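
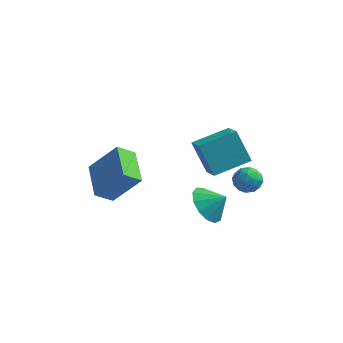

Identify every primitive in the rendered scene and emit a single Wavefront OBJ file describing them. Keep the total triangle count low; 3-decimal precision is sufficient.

v -2.773 -3.675 -0.623
v -3.403 -4.259 0.015
v -3.733 -2.09 -0.12
v -4.363 -2.674 0.517
v -1.497 -3.386 0.903
v -2.127 -3.97 1.54
v -2.457 -1.801 1.405
v -3.087 -2.385 2.043
v -3.795 -1.694 -0.947
v -3.49 -1.452 -1.276
v -3.685 -0.806 -0.193
v -3.734 -1.371 -1.337
v -3.994 -1.376 -1.293
v -4.201 -1.466 -1.156
v -4.299 -1.618 -0.963
v -4.262 -1.789 -0.766
v -4.1 -1.936 -0.618
v -3.857 -2.017 -0.557
v -3.596 -2.012 -0.602
v -3.389 -1.922 -0.738
v -3.291 -1.77 -0.931
v -3.328 -1.598 -1.128
v 2.292 1.23 -1.042
v 2.798 0.677 -0.939
v 1.382 0.423 -0.901
v 1.888 -0.13 -0.798
v 1.805 0.41 -0.274
v 2.367 0.909 -0.361
v 1.813 0.191 -1.479
v 2.375 0.69 -1.566
v 2.502 0.035 -1.209
v 2.498 0.17 -0.464
v 1.682 0.93 -1.376
v 1.678 1.065 -0.631
v 2.625 1.025 -1.003
v 1.555 0.075 -0.837
v 1.506 0.393 -0.529
v 1.804 0.068 -0.469
v 2.372 1.161 -0.663
v 2.669 0.836 -0.602
v 2.085 0.678 -0.212
v 1.511 0.264 -1.238
v 1.808 -0.061 -1.177
v 2.376 1.032 -1.371
v 2.674 0.707 -1.311
v 2.095 0.422 -1.628
v 2.749 0.322 -1.101
v 2.214 -0.152 -1.018
v 2.169 0.037 -1.418
v 2.5 0.33 -1.47
v 2.746 0.402 -0.663
v 2.211 -0.073 -0.58
v 2.162 0.244 -0.272
v 2.493 0.538 -0.323
v 2.572 0.024 -0.822
v 1.969 1.173 -1.26
v 1.434 0.698 -1.177
v 1.687 0.562 -1.517
v 2.018 0.856 -1.568
v 1.966 1.252 -0.822
v 1.431 0.778 -0.739
v 1.68 0.77 -0.37
v 2.011 1.063 -0.422
v 1.608 1.076 -1.018
v 0.73 -1.066 -1.878
v 1.271 -0.586 -2.666
v 1.59 -0.894 -1.182
v 0.958 -0.153 -2.386
v 0.573 -0.01 -1.945
v 0.237 -0.202 -1.483
v 0.058 -0.669 -1.146
v 0.092 -1.262 -1.041
v 0.329 -1.793 -1.202
v 0.693 -2.093 -1.578
v 1.068 -2.067 -2.049
v 1.336 -1.723 -2.465
v 1.412 -1.171 -2.696
v 0.401 -2.269 3.176
v 1.048 -3.092 3.699
v 1.662 -1.001 3.611
v 2.309 -1.824 4.134
v 1.231 -2.576 1.666
v 1.878 -3.399 2.189
v 2.492 -1.308 2.101
v 3.139 -2.131 2.624
f 2 4 1
f 5 2 1
f 1 4 3
f 3 5 1
f 2 8 4
f 6 2 5
f 6 8 2
f 4 8 3
f 7 5 3
f 3 8 7
f 7 6 5
f 8 6 7
f 10 9 12
f 10 12 11
f 12 9 13
f 12 13 11
f 13 9 14
f 13 14 11
f 14 9 15
f 14 15 11
f 15 9 16
f 15 16 11
f 16 9 17
f 16 17 11
f 17 9 18
f 17 18 11
f 18 9 19
f 18 19 11
f 19 9 20
f 19 20 11
f 20 9 21
f 20 21 11
f 21 9 22
f 21 22 11
f 22 9 10
f 22 10 11
f 23 60 39
f 60 34 63
f 39 63 28
f 60 63 39
f 23 39 35
f 39 28 40
f 35 40 24
f 39 40 35
f 23 35 44
f 35 24 45
f 44 45 30
f 35 45 44
f 23 44 56
f 44 30 59
f 56 59 33
f 44 59 56
f 23 56 60
f 56 33 64
f 60 64 34
f 56 64 60
f 24 40 51
f 40 28 54
f 51 54 32
f 40 54 51
f 28 63 41
f 63 34 62
f 41 62 27
f 63 62 41
f 34 64 61
f 64 33 57
f 61 57 25
f 64 57 61
f 33 59 58
f 59 30 46
f 58 46 29
f 59 46 58
f 30 45 50
f 45 24 47
f 50 47 31
f 45 47 50
f 26 52 38
f 52 32 53
f 38 53 27
f 52 53 38
f 26 38 36
f 38 27 37
f 36 37 25
f 38 37 36
f 26 36 43
f 36 25 42
f 43 42 29
f 36 42 43
f 26 43 48
f 43 29 49
f 48 49 31
f 43 49 48
f 26 48 52
f 48 31 55
f 52 55 32
f 48 55 52
f 27 53 41
f 53 32 54
f 41 54 28
f 53 54 41
f 25 37 61
f 37 27 62
f 61 62 34
f 37 62 61
f 29 42 58
f 42 25 57
f 58 57 33
f 42 57 58
f 31 49 50
f 49 29 46
f 50 46 30
f 49 46 50
f 32 55 51
f 55 31 47
f 51 47 24
f 55 47 51
f 66 65 68
f 66 68 67
f 68 65 69
f 68 69 67
f 69 65 70
f 69 70 67
f 70 65 71
f 70 71 67
f 71 65 72
f 71 72 67
f 72 65 73
f 72 73 67
f 73 65 74
f 73 74 67
f 74 65 75
f 74 75 67
f 75 65 76
f 75 76 67
f 76 65 77
f 76 77 67
f 77 65 66
f 77 66 67
f 79 81 78
f 82 79 78
f 78 81 80
f 80 82 78
f 79 85 81
f 83 79 82
f 83 85 79
f 81 85 80
f 84 82 80
f 80 85 84
f 84 83 82
f 85 83 84



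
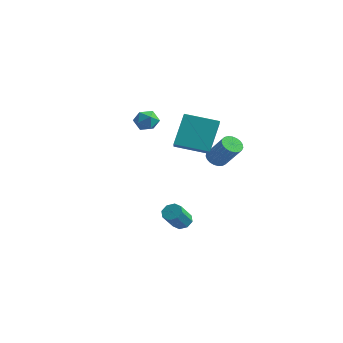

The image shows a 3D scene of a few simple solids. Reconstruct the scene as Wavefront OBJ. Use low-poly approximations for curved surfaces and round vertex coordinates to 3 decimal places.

v 2.085 0.303 1.204
v 2.469 0.029 0.866
v 3.519 -0.017 2.099
v 3.135 0.257 2.436
v 2.524 0.261 0.828
v 3.575 0.215 2.06
v 2.504 0.499 0.854
v 3.554 0.454 2.087
v 2.411 0.704 0.941
v 3.461 0.659 2.174
v 2.261 0.84 1.073
v 3.312 0.794 2.306
v 2.081 0.882 1.228
v 3.132 0.837 2.461
v 1.902 0.825 1.379
v 2.952 0.779 2.611
v 1.754 0.677 1.499
v 2.805 0.631 2.732
v 1.664 0.464 1.568
v 2.714 0.419 2.801
v 1.646 0.224 1.575
v 2.696 0.178 2.807
v 1.704 -0.003 1.517
v 2.754 -0.049 2.749
v 1.828 -0.177 1.405
v 2.878 -0.223 2.637
v 1.997 -0.268 1.258
v 3.047 -0.313 2.49
v 2.18 -0.26 1.102
v 3.23 -0.306 2.334
v 2.347 -0.155 0.963
v 3.398 -0.201 2.196
v -2.179 0.482 2.664
v -1.539 0.2 2.75
v -2.641 -0.56 2.69
v -2.001 -0.842 2.776
v -2.292 -0.462 3.294
v -2.006 0.182 3.277
v -2.174 -0.542 2.163
v -1.888 0.102 2.146
v -1.536 -0.433 2.44
v -1.609 -0.383 3.139
v -2.571 0.023 2.301
v -2.644 0.073 3
v 1.866 -2.465 2.903
v 1.607 -1.464 4.509
v 1.191 -1.738 2.341
v 0.932 -0.737 3.947
v 3.248 -1.483 2.513
v 2.989 -0.482 4.119
v 2.573 -0.756 1.951
v 2.314 0.245 3.557
v 0.697 -0.605 -3.195
v 0.955 -0.218 -2.882
v 1.081 -1.089 -1.912
v 0.823 -1.475 -2.225
v 0.53 -0.218 -2.826
v 0.656 -1.089 -1.856
v 0.203 -0.444 -2.987
v 0.329 -1.314 -2.016
v 0.165 -0.764 -3.269
v 0.291 -1.635 -2.298
v 0.439 -0.991 -3.508
v 0.565 -1.862 -2.538
v 0.864 -0.991 -3.564
v 0.99 -1.862 -2.594
v 1.191 -0.766 -3.404
v 1.317 -1.636 -2.433
v 1.229 -0.445 -3.122
v 1.355 -1.316 -2.151
f 2 1 5
f 2 5 3
f 3 5 6
f 3 6 4
f 5 1 7
f 5 7 6
f 6 7 8
f 6 8 4
f 7 1 9
f 7 9 8
f 8 9 10
f 8 10 4
f 9 1 11
f 9 11 10
f 10 11 12
f 10 12 4
f 11 1 13
f 11 13 12
f 12 13 14
f 12 14 4
f 13 1 15
f 13 15 14
f 14 15 16
f 14 16 4
f 15 1 17
f 15 17 16
f 16 17 18
f 16 18 4
f 17 1 19
f 17 19 18
f 18 19 20
f 18 20 4
f 19 1 21
f 19 21 20
f 20 21 22
f 20 22 4
f 21 1 23
f 21 23 22
f 22 23 24
f 22 24 4
f 23 1 25
f 23 25 24
f 24 25 26
f 24 26 4
f 25 1 27
f 25 27 26
f 26 27 28
f 26 28 4
f 27 1 29
f 27 29 28
f 28 29 30
f 28 30 4
f 29 1 31
f 29 31 30
f 30 31 32
f 30 32 4
f 31 1 2
f 31 2 32
f 32 2 3
f 32 3 4
f 33 44 38
f 33 38 34
f 33 34 40
f 33 40 43
f 33 43 44
f 34 38 42
f 38 44 37
f 44 43 35
f 43 40 39
f 40 34 41
f 36 42 37
f 36 37 35
f 36 35 39
f 36 39 41
f 36 41 42
f 37 42 38
f 35 37 44
f 39 35 43
f 41 39 40
f 42 41 34
f 46 48 45
f 49 46 45
f 45 48 47
f 47 49 45
f 46 52 48
f 50 46 49
f 50 52 46
f 48 52 47
f 51 49 47
f 47 52 51
f 51 50 49
f 52 50 51
f 54 53 57
f 54 57 55
f 55 57 58
f 55 58 56
f 57 53 59
f 57 59 58
f 58 59 60
f 58 60 56
f 59 53 61
f 59 61 60
f 60 61 62
f 60 62 56
f 61 53 63
f 61 63 62
f 62 63 64
f 62 64 56
f 63 53 65
f 63 65 64
f 64 65 66
f 64 66 56
f 65 53 67
f 65 67 66
f 66 67 68
f 66 68 56
f 67 53 69
f 67 69 68
f 68 69 70
f 68 70 56
f 69 53 54
f 69 54 70
f 70 54 55
f 70 55 56



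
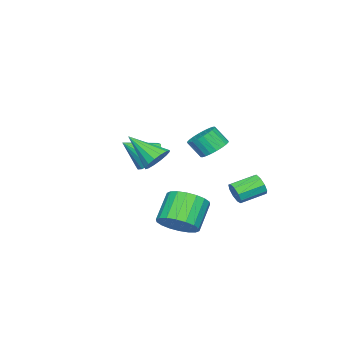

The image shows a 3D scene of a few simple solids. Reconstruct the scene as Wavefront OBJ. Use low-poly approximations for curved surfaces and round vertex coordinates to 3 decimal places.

v 0.996 3.451 -1.942
v 1.331 3.612 -1.397
v 0.24 4.451 -0.973
v -0.096 4.289 -1.518
v 1.426 3.903 -1.729
v 0.335 4.742 -1.305
v 1.32 3.983 -2.16
v 0.228 4.821 -1.736
v 1.061 3.813 -2.49
v -0.03 4.652 -2.066
v 0.772 3.474 -2.563
v -0.319 4.313 -2.139
v 0.588 3.124 -2.345
v -0.503 3.963 -1.921
v 0.594 2.927 -1.939
v -0.497 3.766 -1.515
v 0.788 2.975 -1.534
v -0.303 3.813 -1.11
v 1.079 3.245 -1.32
v -0.012 4.084 -0.896
v -0.401 -2.344 -1.18
v 0.216 -2.61 -1.947
v 0.481 -3.356 -0.12
v 0.433 -2.218 -1.754
v 0.459 -1.855 -1.428
v 0.288 -1.604 -1.046
v -0.041 -1.522 -0.694
v -0.452 -1.629 -0.454
v -0.852 -1.9 -0.38
v -1.148 -2.272 -0.489
v -1.273 -2.661 -0.756
v -1.199 -2.977 -1.12
v -0.941 -3.149 -1.498
v -0.56 -3.136 -1.803
v -0.143 -2.941 -1.965
v 2.619 3.236 1.61
v 3.12 2.768 1.16
v 3.301 2.116 2.04
v 2.801 2.584 2.49
v 3.325 2.983 1.278
v 3.506 2.331 2.157
v 3.423 3.237 1.446
v 3.604 2.585 2.326
v 3.398 3.491 1.639
v 3.579 2.839 2.519
v 3.255 3.706 1.828
v 3.436 3.054 2.708
v 3.015 3.85 1.983
v 3.196 3.198 2.863
v 2.715 3.9 2.082
v 2.896 3.248 2.962
v 2.4 3.849 2.109
v 2.581 3.197 2.989
v 2.119 3.704 2.06
v 2.3 3.052 2.94
v 1.914 3.489 1.943
v 2.095 2.837 2.822
v 1.816 3.235 1.774
v 1.997 2.583 2.654
v 1.841 2.981 1.581
v 2.022 2.329 2.461
v 1.984 2.766 1.392
v 2.165 2.114 2.272
v 2.224 2.622 1.237
v 2.405 1.97 2.117
v 2.524 2.572 1.138
v 2.705 1.92 2.018
v 2.839 2.623 1.111
v 3.02 1.971 1.991
v 3.396 0.525 0.591
v 3.828 0.105 0.02
v 3.404 -1.125 1.809
v 4.125 0.291 0.27
v 4.226 0.539 0.605
v 4.105 0.783 0.937
v 3.794 0.958 1.177
v 3.377 1.017 1.259
v 2.964 0.944 1.163
v 2.668 0.759 0.913
v 2.566 0.511 0.577
v 2.687 0.266 0.245
v 2.998 0.091 0.006
v 3.416 0.032 -0.076
v 4.543 2.338 -2.941
v 5.047 3.089 -2.332
v 3.781 2.933 -1.091
v 3.277 2.182 -1.699
v 4.747 3.355 -2.605
v 3.48 3.199 -1.364
v 4.406 3.419 -2.945
v 3.14 3.264 -1.704
v 4.093 3.269 -3.283
v 2.826 3.114 -2.042
v 3.869 2.935 -3.554
v 2.602 2.779 -2.313
v 3.778 2.482 -3.703
v 2.512 2.327 -2.462
v 3.839 2.001 -3.701
v 2.573 1.846 -2.46
v 4.039 1.587 -3.549
v 2.773 1.431 -2.308
v 4.34 1.321 -3.276
v 3.073 1.165 -2.035
v 4.68 1.256 -2.936
v 3.414 1.101 -1.695
v 4.994 1.406 -2.598
v 3.727 1.251 -1.357
v 5.218 1.741 -2.327
v 3.951 1.585 -1.086
v 5.308 2.193 -2.178
v 4.042 2.038 -0.937
v 5.247 2.674 -2.18
v 3.981 2.519 -0.939
f 2 1 5
f 2 5 3
f 3 5 6
f 3 6 4
f 5 1 7
f 5 7 6
f 6 7 8
f 6 8 4
f 7 1 9
f 7 9 8
f 8 9 10
f 8 10 4
f 9 1 11
f 9 11 10
f 10 11 12
f 10 12 4
f 11 1 13
f 11 13 12
f 12 13 14
f 12 14 4
f 13 1 15
f 13 15 14
f 14 15 16
f 14 16 4
f 15 1 17
f 15 17 16
f 16 17 18
f 16 18 4
f 17 1 19
f 17 19 18
f 18 19 20
f 18 20 4
f 19 1 2
f 19 2 20
f 20 2 3
f 20 3 4
f 22 21 24
f 22 24 23
f 24 21 25
f 24 25 23
f 25 21 26
f 25 26 23
f 26 21 27
f 26 27 23
f 27 21 28
f 27 28 23
f 28 21 29
f 28 29 23
f 29 21 30
f 29 30 23
f 30 21 31
f 30 31 23
f 31 21 32
f 31 32 23
f 32 21 33
f 32 33 23
f 33 21 34
f 33 34 23
f 34 21 35
f 34 35 23
f 35 21 22
f 35 22 23
f 37 36 40
f 37 40 38
f 38 40 41
f 38 41 39
f 40 36 42
f 40 42 41
f 41 42 43
f 41 43 39
f 42 36 44
f 42 44 43
f 43 44 45
f 43 45 39
f 44 36 46
f 44 46 45
f 45 46 47
f 45 47 39
f 46 36 48
f 46 48 47
f 47 48 49
f 47 49 39
f 48 36 50
f 48 50 49
f 49 50 51
f 49 51 39
f 50 36 52
f 50 52 51
f 51 52 53
f 51 53 39
f 52 36 54
f 52 54 53
f 53 54 55
f 53 55 39
f 54 36 56
f 54 56 55
f 55 56 57
f 55 57 39
f 56 36 58
f 56 58 57
f 57 58 59
f 57 59 39
f 58 36 60
f 58 60 59
f 59 60 61
f 59 61 39
f 60 36 62
f 60 62 61
f 61 62 63
f 61 63 39
f 62 36 64
f 62 64 63
f 63 64 65
f 63 65 39
f 64 36 66
f 64 66 65
f 65 66 67
f 65 67 39
f 66 36 68
f 66 68 67
f 67 68 69
f 67 69 39
f 68 36 37
f 68 37 69
f 69 37 38
f 69 38 39
f 71 70 73
f 71 73 72
f 73 70 74
f 73 74 72
f 74 70 75
f 74 75 72
f 75 70 76
f 75 76 72
f 76 70 77
f 76 77 72
f 77 70 78
f 77 78 72
f 78 70 79
f 78 79 72
f 79 70 80
f 79 80 72
f 80 70 81
f 80 81 72
f 81 70 82
f 81 82 72
f 82 70 83
f 82 83 72
f 83 70 71
f 83 71 72
f 85 84 88
f 85 88 86
f 86 88 89
f 86 89 87
f 88 84 90
f 88 90 89
f 89 90 91
f 89 91 87
f 90 84 92
f 90 92 91
f 91 92 93
f 91 93 87
f 92 84 94
f 92 94 93
f 93 94 95
f 93 95 87
f 94 84 96
f 94 96 95
f 95 96 97
f 95 97 87
f 96 84 98
f 96 98 97
f 97 98 99
f 97 99 87
f 98 84 100
f 98 100 99
f 99 100 101
f 99 101 87
f 100 84 102
f 100 102 101
f 101 102 103
f 101 103 87
f 102 84 104
f 102 104 103
f 103 104 105
f 103 105 87
f 104 84 106
f 104 106 105
f 105 106 107
f 105 107 87
f 106 84 108
f 106 108 107
f 107 108 109
f 107 109 87
f 108 84 110
f 108 110 109
f 109 110 111
f 109 111 87
f 110 84 112
f 110 112 111
f 111 112 113
f 111 113 87
f 112 84 85
f 112 85 113
f 113 85 86
f 113 86 87



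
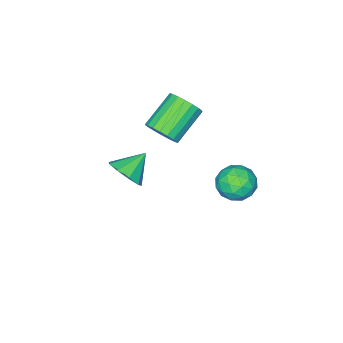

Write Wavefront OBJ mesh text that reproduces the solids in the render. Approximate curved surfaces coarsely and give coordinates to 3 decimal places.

v -2.825 4.134 -1.924
v -2.268 3.412 -2.381
v -3.352 3.028 -0.819
v -2.795 2.306 -1.276
v -2.334 3.062 -0.77
v -2.008 3.745 -1.453
v -3.612 2.695 -1.747
v -3.286 3.378 -2.43
v -2.755 2.523 -2.272
v -1.965 2.749 -1.668
v -3.655 3.691 -1.532
v -2.865 3.917 -0.928
v -2.5 3.87 -2.25
v -3.12 2.57 -0.95
v -2.848 3.014 -0.653
v -2.521 2.59 -0.922
v -2.347 4.066 -1.704
v -2.02 3.642 -1.973
v -2.059 3.436 -1.026
v -3.6 2.798 -1.227
v -3.273 2.374 -1.496
v -3.099 3.85 -2.278
v -2.772 3.426 -2.547
v -3.561 3.004 -2.174
v -2.459 2.923 -2.454
v -2.769 2.273 -1.805
v -3.249 2.501 -2.081
v -3.058 2.903 -2.483
v -1.995 3.056 -2.099
v -2.304 2.406 -1.45
v -2.033 2.85 -1.152
v -1.842 3.252 -1.554
v -2.281 2.533 -2.035
v -3.316 4.034 -1.75
v -3.625 3.384 -1.101
v -3.778 3.188 -1.646
v -3.587 3.59 -2.048
v -2.851 4.167 -1.395
v -3.161 3.517 -0.746
v -2.562 3.537 -0.717
v -2.371 3.939 -1.119
v -3.339 3.907 -1.165
v 2.992 2.054 2.337
v 3.412 1.557 3.001
v 1.888 2.226 3.163
v 3.557 2.173 3.066
v 3.437 2.733 2.789
v 3.109 2.975 2.301
v 2.727 2.786 1.829
v 2.468 2.254 1.595
v 2.454 1.629 1.708
v 2.692 1.201 2.115
v 3.07 1.173 2.626
v -0.406 0.892 2.087
v 0.031 1.247 2.75
v -1.598 1.184 3.856
v -2.034 0.828 3.193
v -0.108 1.556 2.563
v -1.737 1.493 3.669
v -0.306 1.734 2.282
v -1.935 1.67 3.388
v -0.524 1.744 1.962
v -2.153 1.681 3.068
v -0.718 1.586 1.667
v -2.347 1.523 2.773
v -0.851 1.291 1.455
v -2.479 1.227 2.561
v -0.895 0.916 1.368
v -2.524 0.853 2.474
v -0.842 0.536 1.424
v -2.471 0.473 2.53
v -0.703 0.227 1.611
v -2.332 0.164 2.717
v -0.505 0.05 1.892
v -2.134 -0.014 2.998
v -0.287 0.039 2.212
v -1.916 -0.024 3.318
v -0.093 0.197 2.507
v -1.722 0.134 3.613
v 0.039 0.493 2.719
v -1.589 0.429 3.825
v 0.084 0.867 2.806
v -1.545 0.804 3.912
f 1 38 17
f 38 12 41
f 17 41 6
f 38 41 17
f 1 17 13
f 17 6 18
f 13 18 2
f 17 18 13
f 1 13 22
f 13 2 23
f 22 23 8
f 13 23 22
f 1 22 34
f 22 8 37
f 34 37 11
f 22 37 34
f 1 34 38
f 34 11 42
f 38 42 12
f 34 42 38
f 2 18 29
f 18 6 32
f 29 32 10
f 18 32 29
f 6 41 19
f 41 12 40
f 19 40 5
f 41 40 19
f 12 42 39
f 42 11 35
f 39 35 3
f 42 35 39
f 11 37 36
f 37 8 24
f 36 24 7
f 37 24 36
f 8 23 28
f 23 2 25
f 28 25 9
f 23 25 28
f 4 30 16
f 30 10 31
f 16 31 5
f 30 31 16
f 4 16 14
f 16 5 15
f 14 15 3
f 16 15 14
f 4 14 21
f 14 3 20
f 21 20 7
f 14 20 21
f 4 21 26
f 21 7 27
f 26 27 9
f 21 27 26
f 4 26 30
f 26 9 33
f 30 33 10
f 26 33 30
f 5 31 19
f 31 10 32
f 19 32 6
f 31 32 19
f 3 15 39
f 15 5 40
f 39 40 12
f 15 40 39
f 7 20 36
f 20 3 35
f 36 35 11
f 20 35 36
f 9 27 28
f 27 7 24
f 28 24 8
f 27 24 28
f 10 33 29
f 33 9 25
f 29 25 2
f 33 25 29
f 44 43 46
f 44 46 45
f 46 43 47
f 46 47 45
f 47 43 48
f 47 48 45
f 48 43 49
f 48 49 45
f 49 43 50
f 49 50 45
f 50 43 51
f 50 51 45
f 51 43 52
f 51 52 45
f 52 43 53
f 52 53 45
f 53 43 44
f 53 44 45
f 55 54 58
f 55 58 56
f 56 58 59
f 56 59 57
f 58 54 60
f 58 60 59
f 59 60 61
f 59 61 57
f 60 54 62
f 60 62 61
f 61 62 63
f 61 63 57
f 62 54 64
f 62 64 63
f 63 64 65
f 63 65 57
f 64 54 66
f 64 66 65
f 65 66 67
f 65 67 57
f 66 54 68
f 66 68 67
f 67 68 69
f 67 69 57
f 68 54 70
f 68 70 69
f 69 70 71
f 69 71 57
f 70 54 72
f 70 72 71
f 71 72 73
f 71 73 57
f 72 54 74
f 72 74 73
f 73 74 75
f 73 75 57
f 74 54 76
f 74 76 75
f 75 76 77
f 75 77 57
f 76 54 78
f 76 78 77
f 77 78 79
f 77 79 57
f 78 54 80
f 78 80 79
f 79 80 81
f 79 81 57
f 80 54 82
f 80 82 81
f 81 82 83
f 81 83 57
f 82 54 55
f 82 55 83
f 83 55 56
f 83 56 57



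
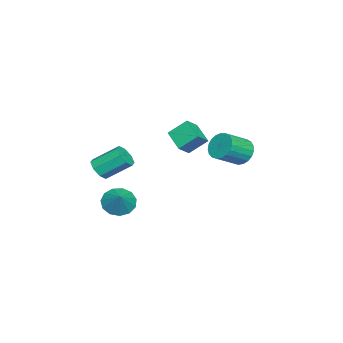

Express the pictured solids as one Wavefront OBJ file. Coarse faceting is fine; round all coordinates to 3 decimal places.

v 3.402 -4.183 -1.45
v 3.707 -4.609 -0.793
v 3.344 -3.083 0.366
v 3.038 -2.657 -0.29
v 4.16 -4.269 -1.098
v 3.796 -2.744 0.061
v 4.169 -3.879 -1.609
v 3.805 -2.353 -0.45
v 3.728 -3.667 -2.026
v 3.364 -2.141 -0.867
v 3.096 -3.757 -2.106
v 2.733 -2.231 -0.947
v 2.644 -4.096 -1.801
v 2.28 -2.571 -0.642
v 2.635 -4.487 -1.29
v 2.271 -2.961 -0.131
v 3.076 -4.699 -0.873
v 2.712 -3.173 0.286
v 0.227 -0.339 0.298
v 1.061 -0.71 0.981
v -0.112 0.741 1.298
v 0.722 0.369 1.981
v 1.258 0.651 -0.421
v 2.092 0.279 0.262
v 0.919 1.73 0.579
v 1.753 1.359 1.262
v 2.889 4.278 0.91
v 3.481 5.034 0.922
v 4.683 4.077 1.821
v 4.091 3.322 1.81
v 3.272 5.087 1.258
v 4.474 4.131 2.157
v 2.997 5 1.534
v 4.199 4.044 2.433
v 2.703 4.789 1.702
v 3.905 3.833 2.601
v 2.441 4.489 1.733
v 3.643 3.533 2.632
v 2.257 4.153 1.622
v 3.459 3.197 2.521
v 2.182 3.838 1.388
v 3.384 2.882 2.287
v 2.229 3.6 1.071
v 3.431 2.644 1.971
v 2.39 3.478 0.727
v 3.593 2.522 1.626
v 2.638 3.495 0.414
v 3.84 2.539 1.314
v 2.929 3.648 0.187
v 4.131 2.692 1.087
v 3.213 3.909 0.085
v 4.415 2.953 0.985
v 3.441 4.234 0.126
v 4.643 3.278 1.026
v 3.573 4.567 0.302
v 4.776 3.611 1.202
v 3.588 4.85 0.584
v 4.79 3.894 1.483
v 3.239 -3.057 -4.1
v 3.88 -2.777 -4.909
v 4.361 -2.563 -3.04
v 3.546 -2.292 -4.781
v 3.114 -2.05 -4.437
v 2.722 -2.128 -3.986
v 2.494 -2.501 -3.571
v 2.503 -3.051 -3.323
v 2.746 -3.603 -3.323
v 3.145 -3.982 -3.569
v 3.575 -4.067 -3.983
v 3.898 -3.832 -4.435
v 4.012 -3.351 -4.78
f 2 1 5
f 2 5 3
f 3 5 6
f 3 6 4
f 5 1 7
f 5 7 6
f 6 7 8
f 6 8 4
f 7 1 9
f 7 9 8
f 8 9 10
f 8 10 4
f 9 1 11
f 9 11 10
f 10 11 12
f 10 12 4
f 11 1 13
f 11 13 12
f 12 13 14
f 12 14 4
f 13 1 15
f 13 15 14
f 14 15 16
f 14 16 4
f 15 1 17
f 15 17 16
f 16 17 18
f 16 18 4
f 17 1 2
f 17 2 18
f 18 2 3
f 18 3 4
f 20 22 19
f 23 20 19
f 19 22 21
f 21 23 19
f 20 26 22
f 24 20 23
f 24 26 20
f 22 26 21
f 25 23 21
f 21 26 25
f 25 24 23
f 26 24 25
f 28 27 31
f 28 31 29
f 29 31 32
f 29 32 30
f 31 27 33
f 31 33 32
f 32 33 34
f 32 34 30
f 33 27 35
f 33 35 34
f 34 35 36
f 34 36 30
f 35 27 37
f 35 37 36
f 36 37 38
f 36 38 30
f 37 27 39
f 37 39 38
f 38 39 40
f 38 40 30
f 39 27 41
f 39 41 40
f 40 41 42
f 40 42 30
f 41 27 43
f 41 43 42
f 42 43 44
f 42 44 30
f 43 27 45
f 43 45 44
f 44 45 46
f 44 46 30
f 45 27 47
f 45 47 46
f 46 47 48
f 46 48 30
f 47 27 49
f 47 49 48
f 48 49 50
f 48 50 30
f 49 27 51
f 49 51 50
f 50 51 52
f 50 52 30
f 51 27 53
f 51 53 52
f 52 53 54
f 52 54 30
f 53 27 55
f 53 55 54
f 54 55 56
f 54 56 30
f 55 27 57
f 55 57 56
f 56 57 58
f 56 58 30
f 57 27 28
f 57 28 58
f 58 28 29
f 58 29 30
f 60 59 62
f 60 62 61
f 62 59 63
f 62 63 61
f 63 59 64
f 63 64 61
f 64 59 65
f 64 65 61
f 65 59 66
f 65 66 61
f 66 59 67
f 66 67 61
f 67 59 68
f 67 68 61
f 68 59 69
f 68 69 61
f 69 59 70
f 69 70 61
f 70 59 71
f 70 71 61
f 71 59 60
f 71 60 61



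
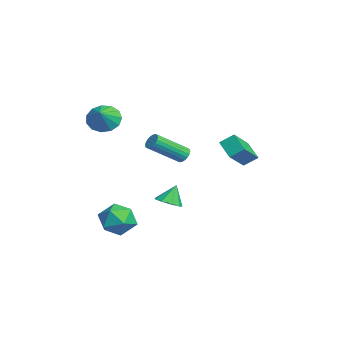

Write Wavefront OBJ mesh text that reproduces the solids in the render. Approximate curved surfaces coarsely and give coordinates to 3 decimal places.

v -0.414 0.39 0.299
v -0.212 0.134 -0.119
v 0.116 -1.627 1.124
v -0.086 -1.37 1.541
v -0.022 0.236 -0.023
v 0.306 -1.524 1.22
v 0.09 0.37 0.136
v 0.418 -1.391 1.379
v 0.102 0.507 0.328
v 0.43 -1.254 1.57
v 0.012 0.621 0.513
v 0.34 -1.14 1.756
v -0.162 0.69 0.656
v 0.166 -1.071 1.899
v -0.387 0.699 0.729
v -0.059 -1.062 1.971
v -0.616 0.647 0.716
v -0.288 -1.114 1.959
v -0.806 0.544 0.62
v -0.478 -1.216 1.863
v -0.918 0.411 0.461
v -0.59 -1.35 1.704
v -0.93 0.274 0.27
v -0.602 -1.487 1.512
v -0.84 0.16 0.084
v -0.512 -1.601 1.327
v -0.666 0.091 -0.059
v -0.338 -1.67 1.184
v -0.441 0.082 -0.131
v -0.113 -1.679 1.111
v -2.814 -3.544 2.339
v -2.189 -3.225 1.655
v -1.766 -3.876 3.141
v -2.3 -2.791 1.979
v -2.574 -2.597 2.417
v -2.924 -2.704 2.831
v -3.239 -3.077 3.089
v -3.419 -3.599 3.108
v -3.407 -4.103 2.884
v -3.207 -4.43 2.486
v -2.881 -4.476 2.042
v -2.535 -4.226 1.693
v -2.277 -3.759 1.548
v 0.55 -0.591 -2.712
v 1.124 -1.029 -2.391
v 0.29 -0.109 -1.588
v 1.322 -0.553 -2.55
v 1.159 -0.094 -2.785
v 0.711 0.132 -2.985
v 0.187 0.02 -3.058
v -0.167 -0.379 -2.968
v -0.185 -0.877 -2.759
v 0.14 -1.241 -2.527
v 0.657 -1.301 -2.382
v -1.052 3.16 0.211
v 0.072 2.187 1.295
v -0.932 3.927 0.775
v 0.192 2.955 1.859
v -0.052 3.525 -0.499
v 1.072 2.553 0.585
v 0.068 4.293 0.065
v 1.192 3.32 1.149
v 2.05 -3.064 -3.776
v 2.856 -2.528 -3.202
v 2.204 -4.492 -2.658
v 3.01 -3.956 -2.084
v 1.947 -3.59 -2.036
v 1.852 -2.708 -2.727
v 3.208 -4.312 -3.133
v 3.113 -3.43 -3.824
v 3.572 -3.299 -2.805
v 2.792 -2.853 -2.127
v 2.268 -4.167 -3.733
v 1.488 -3.721 -3.055
f 2 1 5
f 2 5 3
f 3 5 6
f 3 6 4
f 5 1 7
f 5 7 6
f 6 7 8
f 6 8 4
f 7 1 9
f 7 9 8
f 8 9 10
f 8 10 4
f 9 1 11
f 9 11 10
f 10 11 12
f 10 12 4
f 11 1 13
f 11 13 12
f 12 13 14
f 12 14 4
f 13 1 15
f 13 15 14
f 14 15 16
f 14 16 4
f 15 1 17
f 15 17 16
f 16 17 18
f 16 18 4
f 17 1 19
f 17 19 18
f 18 19 20
f 18 20 4
f 19 1 21
f 19 21 20
f 20 21 22
f 20 22 4
f 21 1 23
f 21 23 22
f 22 23 24
f 22 24 4
f 23 1 25
f 23 25 24
f 24 25 26
f 24 26 4
f 25 1 27
f 25 27 26
f 26 27 28
f 26 28 4
f 27 1 29
f 27 29 28
f 28 29 30
f 28 30 4
f 29 1 2
f 29 2 30
f 30 2 3
f 30 3 4
f 32 31 34
f 32 34 33
f 34 31 35
f 34 35 33
f 35 31 36
f 35 36 33
f 36 31 37
f 36 37 33
f 37 31 38
f 37 38 33
f 38 31 39
f 38 39 33
f 39 31 40
f 39 40 33
f 40 31 41
f 40 41 33
f 41 31 42
f 41 42 33
f 42 31 43
f 42 43 33
f 43 31 32
f 43 32 33
f 45 44 47
f 45 47 46
f 47 44 48
f 47 48 46
f 48 44 49
f 48 49 46
f 49 44 50
f 49 50 46
f 50 44 51
f 50 51 46
f 51 44 52
f 51 52 46
f 52 44 53
f 52 53 46
f 53 44 54
f 53 54 46
f 54 44 45
f 54 45 46
f 56 58 55
f 59 56 55
f 55 58 57
f 57 59 55
f 56 62 58
f 60 56 59
f 60 62 56
f 58 62 57
f 61 59 57
f 57 62 61
f 61 60 59
f 62 60 61
f 63 74 68
f 63 68 64
f 63 64 70
f 63 70 73
f 63 73 74
f 64 68 72
f 68 74 67
f 74 73 65
f 73 70 69
f 70 64 71
f 66 72 67
f 66 67 65
f 66 65 69
f 66 69 71
f 66 71 72
f 67 72 68
f 65 67 74
f 69 65 73
f 71 69 70
f 72 71 64



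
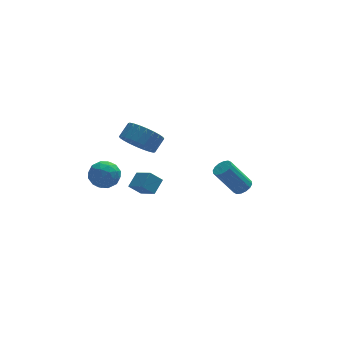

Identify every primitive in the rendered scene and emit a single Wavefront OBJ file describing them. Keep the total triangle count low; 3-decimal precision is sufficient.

v -2.221 1.054 2.371
v -1.465 0.26 2.275
v -0.844 0.772 2.934
v -1.599 1.566 3.029
v -1.348 0.526 1.959
v -0.727 1.038 2.617
v -1.364 0.871 1.705
v -0.743 1.383 2.363
v -1.511 1.245 1.553
v -0.889 1.757 2.211
v -1.765 1.59 1.525
v -1.144 2.102 2.183
v -2.089 1.852 1.626
v -1.468 2.364 2.284
v -2.433 1.994 1.84
v -1.812 2.506 2.499
v -2.744 1.992 2.135
v -2.123 2.504 2.794
v -2.976 1.848 2.466
v -2.355 2.36 3.125
v -3.093 1.582 2.783
v -2.472 2.094 3.441
v -3.077 1.237 3.037
v -2.456 1.749 3.695
v -2.931 0.863 3.189
v -2.309 1.375 3.847
v -2.676 0.518 3.217
v -2.055 1.03 3.875
v -2.352 0.256 3.116
v -1.731 0.768 3.774
v -2.008 0.114 2.901
v -1.387 0.626 3.56
v -1.697 0.116 2.606
v -1.076 0.628 3.265
v -4.706 2.349 -0.859
v -4.206 2.988 -0.313
v -3.434 1.412 -0.927
v -2.934 2.051 -0.381
v -3.666 1.538 0.015
v -4.453 2.117 0.057
v -3.187 2.283 -1.297
v -3.974 2.862 -1.255
v -3.268 2.947 -0.584
v -3.563 2.487 0.227
v -4.077 1.913 -1.467
v -4.372 1.453 -0.656
v -4.568 2.751 -0.58
v -3.072 1.649 -0.66
v -3.502 1.347 -0.427
v -3.208 1.723 -0.107
v -4.713 2.239 -0.363
v -4.419 2.615 -0.042
v -4.101 1.762 0.151
v -3.221 1.785 -1.198
v -2.927 2.161 -0.877
v -4.432 2.677 -1.133
v -4.138 3.053 -0.813
v -3.539 2.638 -1.391
v -3.723 3.103 -0.418
v -2.974 2.552 -0.458
v -3.124 2.688 -0.996
v -3.586 3.029 -0.972
v -3.896 2.832 0.058
v -3.148 2.281 0.018
v -3.579 1.979 0.251
v -4.041 2.32 0.275
v -3.345 2.808 -0.101
v -4.492 2.119 -1.258
v -3.744 1.568 -1.298
v -3.599 2.08 -1.515
v -4.061 2.421 -1.491
v -4.666 1.848 -0.782
v -3.917 1.297 -0.822
v -4.054 1.371 -0.268
v -4.516 1.712 -0.244
v -4.295 1.592 -1.139
v 3.827 1.471 -2.376
v 4.263 1.842 -2.115
v 3.11 2.021 -0.442
v 2.673 1.649 -0.704
v 4.064 2.045 -2.274
v 2.91 2.224 -0.601
v 3.801 2.095 -2.461
v 2.647 2.273 -0.788
v 3.545 1.977 -2.625
v 2.391 2.155 -0.952
v 3.365 1.723 -2.722
v 2.211 1.902 -1.049
v 3.308 1.402 -2.727
v 2.154 1.58 -1.054
v 3.39 1.099 -2.638
v 2.237 1.278 -0.965
v 3.59 0.896 -2.479
v 2.436 1.075 -0.806
v 3.853 0.847 -2.292
v 2.699 1.025 -0.619
v 4.109 0.965 -2.128
v 2.955 1.143 -0.455
v 4.289 1.218 -2.031
v 3.135 1.397 -0.358
v 4.346 1.54 -2.026
v 3.192 1.718 -0.353
v -1.931 -2.002 0.486
v -2.594 -1.95 1.121
v -2.452 -0.964 -0.142
v -3.115 -0.913 0.493
v -1.345 -1.367 1.047
v -2.008 -1.316 1.682
v -1.866 -0.33 0.419
v -2.529 -0.278 1.054
f 2 1 5
f 2 5 3
f 3 5 6
f 3 6 4
f 5 1 7
f 5 7 6
f 6 7 8
f 6 8 4
f 7 1 9
f 7 9 8
f 8 9 10
f 8 10 4
f 9 1 11
f 9 11 10
f 10 11 12
f 10 12 4
f 11 1 13
f 11 13 12
f 12 13 14
f 12 14 4
f 13 1 15
f 13 15 14
f 14 15 16
f 14 16 4
f 15 1 17
f 15 17 16
f 16 17 18
f 16 18 4
f 17 1 19
f 17 19 18
f 18 19 20
f 18 20 4
f 19 1 21
f 19 21 20
f 20 21 22
f 20 22 4
f 21 1 23
f 21 23 22
f 22 23 24
f 22 24 4
f 23 1 25
f 23 25 24
f 24 25 26
f 24 26 4
f 25 1 27
f 25 27 26
f 26 27 28
f 26 28 4
f 27 1 29
f 27 29 28
f 28 29 30
f 28 30 4
f 29 1 31
f 29 31 30
f 30 31 32
f 30 32 4
f 31 1 33
f 31 33 32
f 32 33 34
f 32 34 4
f 33 1 2
f 33 2 34
f 34 2 3
f 34 3 4
f 35 72 51
f 72 46 75
f 51 75 40
f 72 75 51
f 35 51 47
f 51 40 52
f 47 52 36
f 51 52 47
f 35 47 56
f 47 36 57
f 56 57 42
f 47 57 56
f 35 56 68
f 56 42 71
f 68 71 45
f 56 71 68
f 35 68 72
f 68 45 76
f 72 76 46
f 68 76 72
f 36 52 63
f 52 40 66
f 63 66 44
f 52 66 63
f 40 75 53
f 75 46 74
f 53 74 39
f 75 74 53
f 46 76 73
f 76 45 69
f 73 69 37
f 76 69 73
f 45 71 70
f 71 42 58
f 70 58 41
f 71 58 70
f 42 57 62
f 57 36 59
f 62 59 43
f 57 59 62
f 38 64 50
f 64 44 65
f 50 65 39
f 64 65 50
f 38 50 48
f 50 39 49
f 48 49 37
f 50 49 48
f 38 48 55
f 48 37 54
f 55 54 41
f 48 54 55
f 38 55 60
f 55 41 61
f 60 61 43
f 55 61 60
f 38 60 64
f 60 43 67
f 64 67 44
f 60 67 64
f 39 65 53
f 65 44 66
f 53 66 40
f 65 66 53
f 37 49 73
f 49 39 74
f 73 74 46
f 49 74 73
f 41 54 70
f 54 37 69
f 70 69 45
f 54 69 70
f 43 61 62
f 61 41 58
f 62 58 42
f 61 58 62
f 44 67 63
f 67 43 59
f 63 59 36
f 67 59 63
f 78 77 81
f 78 81 79
f 79 81 82
f 79 82 80
f 81 77 83
f 81 83 82
f 82 83 84
f 82 84 80
f 83 77 85
f 83 85 84
f 84 85 86
f 84 86 80
f 85 77 87
f 85 87 86
f 86 87 88
f 86 88 80
f 87 77 89
f 87 89 88
f 88 89 90
f 88 90 80
f 89 77 91
f 89 91 90
f 90 91 92
f 90 92 80
f 91 77 93
f 91 93 92
f 92 93 94
f 92 94 80
f 93 77 95
f 93 95 94
f 94 95 96
f 94 96 80
f 95 77 97
f 95 97 96
f 96 97 98
f 96 98 80
f 97 77 99
f 97 99 98
f 98 99 100
f 98 100 80
f 99 77 101
f 99 101 100
f 100 101 102
f 100 102 80
f 101 77 78
f 101 78 102
f 102 78 79
f 102 79 80
f 104 106 103
f 107 104 103
f 103 106 105
f 105 107 103
f 104 110 106
f 108 104 107
f 108 110 104
f 106 110 105
f 109 107 105
f 105 110 109
f 109 108 107
f 110 108 109



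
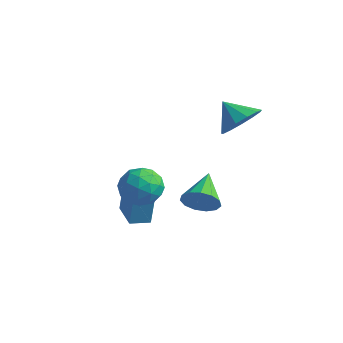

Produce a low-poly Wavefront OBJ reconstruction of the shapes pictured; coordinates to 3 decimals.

v -3.73 -1.703 -3.356
v -3.652 -1.508 -1.83
v -3.259 -0.91 -3.481
v -3.182 -0.715 -1.955
v -2.438 -2.465 -3.325
v -2.361 -2.27 -1.799
v -1.968 -1.672 -3.45
v -1.89 -1.477 -1.924
v 0.675 0.936 2.554
v 1.316 1.123 3.338
v -0.335 0.904 3.386
v 1.14 1.641 3.144
v 0.816 1.935 2.763
v 0.448 1.912 2.315
v 0.152 1.579 1.943
v 0.022 1.042 1.765
v 0.1 0.471 1.837
v 0.36 0.048 2.137
v 0.721 -0.093 2.569
v 1.067 0.093 2.997
v 1.289 0.546 3.283
v -0.888 0.229 -2.639
v -0.275 0.249 -1.995
v -1.692 1.671 -1.921
v -0.098 0.534 -2.368
v -0.171 0.722 -2.827
v -0.473 0.753 -3.226
v -0.906 0.618 -3.44
v -1.334 0.36 -3.399
v -1.62 0.06 -3.117
v -1.674 -0.187 -2.684
v -1.479 -0.301 -2.236
v -1.096 -0.247 -1.917
v -0.647 -0.042 -1.827
v -1.253 -2.322 0.416
v -0.662 -3.126 0.266
v -2.058 -2.654 -0.966
v -1.467 -3.458 -1.116
v -2.134 -3.457 -0.359
v -1.637 -3.252 0.495
v -1.083 -2.528 -1.195
v -0.586 -2.323 -0.341
v -0.557 -3.253 -0.73
v -1.207 -3.828 -0.214
v -1.513 -1.952 -0.486
v -2.163 -2.527 0.03
v -0.887 -2.695 0.462
v -1.833 -3.085 -1.162
v -2.225 -3.085 -0.717
v -1.878 -3.557 -0.806
v -1.46 -2.769 0.597
v -1.113 -3.242 0.508
v -1.978 -3.436 0.141
v -1.607 -2.538 -1.208
v -1.26 -3.011 -1.297
v -0.842 -2.223 0.106
v -0.495 -2.695 0.017
v -0.742 -2.344 -0.841
v -0.478 -3.242 -0.212
v -0.951 -3.438 -1.024
v -0.725 -2.891 -1.07
v -0.433 -2.77 -0.568
v -0.86 -3.58 0.092
v -1.333 -3.775 -0.72
v -1.725 -3.775 -0.275
v -1.433 -3.654 0.227
v -0.798 -3.655 -0.493
v -1.387 -2.005 0.02
v -1.86 -2.2 -0.792
v -1.287 -2.126 -0.927
v -0.995 -2.005 -0.425
v -1.769 -2.342 0.324
v -2.242 -2.538 -0.488
v -2.287 -3.01 -0.132
v -1.995 -2.889 0.37
v -1.922 -2.125 -0.207
f 2 4 1
f 5 2 1
f 1 4 3
f 3 5 1
f 2 8 4
f 6 2 5
f 6 8 2
f 4 8 3
f 7 5 3
f 3 8 7
f 7 6 5
f 8 6 7
f 10 9 12
f 10 12 11
f 12 9 13
f 12 13 11
f 13 9 14
f 13 14 11
f 14 9 15
f 14 15 11
f 15 9 16
f 15 16 11
f 16 9 17
f 16 17 11
f 17 9 18
f 17 18 11
f 18 9 19
f 18 19 11
f 19 9 20
f 19 20 11
f 20 9 21
f 20 21 11
f 21 9 10
f 21 10 11
f 23 22 25
f 23 25 24
f 25 22 26
f 25 26 24
f 26 22 27
f 26 27 24
f 27 22 28
f 27 28 24
f 28 22 29
f 28 29 24
f 29 22 30
f 29 30 24
f 30 22 31
f 30 31 24
f 31 22 32
f 31 32 24
f 32 22 33
f 32 33 24
f 33 22 34
f 33 34 24
f 34 22 23
f 34 23 24
f 35 72 51
f 72 46 75
f 51 75 40
f 72 75 51
f 35 51 47
f 51 40 52
f 47 52 36
f 51 52 47
f 35 47 56
f 47 36 57
f 56 57 42
f 47 57 56
f 35 56 68
f 56 42 71
f 68 71 45
f 56 71 68
f 35 68 72
f 68 45 76
f 72 76 46
f 68 76 72
f 36 52 63
f 52 40 66
f 63 66 44
f 52 66 63
f 40 75 53
f 75 46 74
f 53 74 39
f 75 74 53
f 46 76 73
f 76 45 69
f 73 69 37
f 76 69 73
f 45 71 70
f 71 42 58
f 70 58 41
f 71 58 70
f 42 57 62
f 57 36 59
f 62 59 43
f 57 59 62
f 38 64 50
f 64 44 65
f 50 65 39
f 64 65 50
f 38 50 48
f 50 39 49
f 48 49 37
f 50 49 48
f 38 48 55
f 48 37 54
f 55 54 41
f 48 54 55
f 38 55 60
f 55 41 61
f 60 61 43
f 55 61 60
f 38 60 64
f 60 43 67
f 64 67 44
f 60 67 64
f 39 65 53
f 65 44 66
f 53 66 40
f 65 66 53
f 37 49 73
f 49 39 74
f 73 74 46
f 49 74 73
f 41 54 70
f 54 37 69
f 70 69 45
f 54 69 70
f 43 61 62
f 61 41 58
f 62 58 42
f 61 58 62
f 44 67 63
f 67 43 59
f 63 59 36
f 67 59 63



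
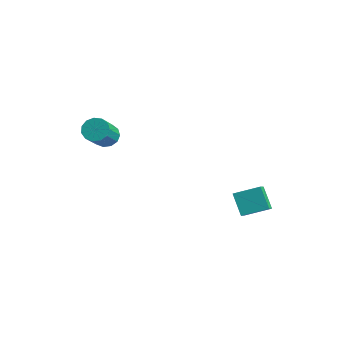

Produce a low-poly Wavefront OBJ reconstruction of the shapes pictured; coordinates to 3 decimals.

v -4.154 -1.437 0.663
v -3.651 -1.035 0.747
v -2.943 -2.18 2.001
v -3.446 -2.583 1.917
v -3.907 -0.931 0.986
v -3.199 -2.076 2.241
v -4.242 -0.987 1.124
v -3.534 -2.132 2.378
v -4.549 -1.187 1.114
v -3.841 -2.332 2.369
v -4.73 -1.466 0.962
v -4.022 -2.611 2.216
v -4.729 -1.736 0.715
v -4.021 -2.881 1.969
v -4.545 -1.912 0.451
v -3.837 -3.057 1.705
v -4.237 -1.936 0.254
v -3.529 -3.081 1.508
v -3.902 -1.802 0.188
v -3.194 -2.948 1.442
v -3.648 -1.553 0.272
v -2.94 -2.698 1.526
v -3.554 -1.267 0.48
v -2.846 -2.412 1.734
v 0.595 2.119 -2.37
v 1.106 1.434 -1.76
v 1.354 3.069 -1.939
v 1.865 2.383 -1.329
v 1.395 1.897 -3.291
v 1.906 1.211 -2.681
v 2.154 2.846 -2.86
v 2.665 2.161 -2.25
f 2 1 5
f 2 5 3
f 3 5 6
f 3 6 4
f 5 1 7
f 5 7 6
f 6 7 8
f 6 8 4
f 7 1 9
f 7 9 8
f 8 9 10
f 8 10 4
f 9 1 11
f 9 11 10
f 10 11 12
f 10 12 4
f 11 1 13
f 11 13 12
f 12 13 14
f 12 14 4
f 13 1 15
f 13 15 14
f 14 15 16
f 14 16 4
f 15 1 17
f 15 17 16
f 16 17 18
f 16 18 4
f 17 1 19
f 17 19 18
f 18 19 20
f 18 20 4
f 19 1 21
f 19 21 20
f 20 21 22
f 20 22 4
f 21 1 23
f 21 23 22
f 22 23 24
f 22 24 4
f 23 1 2
f 23 2 24
f 24 2 3
f 24 3 4
f 26 28 25
f 29 26 25
f 25 28 27
f 27 29 25
f 26 32 28
f 30 26 29
f 30 32 26
f 28 32 27
f 31 29 27
f 27 32 31
f 31 30 29
f 32 30 31



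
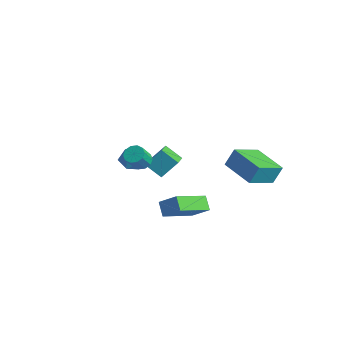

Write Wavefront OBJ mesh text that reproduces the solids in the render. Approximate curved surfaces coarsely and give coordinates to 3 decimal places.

v -3.614 0.121 -3.038
v -3.287 0.962 -2.048
v -4.382 0.913 -3.457
v -4.054 1.754 -2.467
v -2.766 0.586 -3.713
v -2.438 1.427 -2.723
v -3.533 1.378 -4.132
v -3.206 2.219 -3.142
v 2.043 1.102 -0.016
v 2.153 1.596 0.961
v 1.857 2.734 -0.821
v 1.966 3.229 0.156
v 3.954 1.191 -0.276
v 4.063 1.686 0.701
v 3.767 2.824 -1.081
v 3.877 3.318 -0.104
v 0.555 -2.837 1.036
v 1.042 -2.986 0.805
v 1.273 -3.611 1.692
v 0.785 -3.463 1.924
v 1.096 -2.7 0.992
v 1.327 -3.325 1.88
v 0.942 -2.466 1.197
v 1.173 -3.092 2.084
v 0.64 -2.375 1.34
v 0.871 -3 2.227
v 0.306 -2.46 1.367
v 0.537 -3.085 2.254
v 0.067 -2.689 1.268
v 0.298 -3.314 2.155
v 0.013 -2.975 1.08
v 0.244 -3.6 1.968
v 0.167 -3.208 0.876
v 0.398 -3.834 1.763
v 0.469 -3.3 0.733
v 0.7 -3.925 1.62
v 0.803 -3.215 0.706
v 1.034 -3.84 1.593
v 1.411 -0.658 -2.458
v 1.638 -2.595 -1.507
v 2.242 -0.194 -1.712
v 2.469 -2.131 -0.76
v 2.051 -0.869 -3.04
v 2.278 -2.806 -2.088
v 2.882 -0.405 -2.293
v 3.109 -2.342 -1.342
v -1.327 -1.78 0.148
v -0.858 -2.049 -0.366
v -2.262 -2.031 -0.574
v -1.793 -2.3 -1.088
v -1.892 -2.667 -0.446
v -1.314 -2.512 -0
v -1.806 -1.568 -0.94
v -1.228 -1.413 -0.494
v -1.154 -1.917 -1.039
v -1.207 -2.597 -0.734
v -1.913 -1.483 -0.206
v -1.966 -2.163 0.099
f 2 4 1
f 5 2 1
f 1 4 3
f 3 5 1
f 2 8 4
f 6 2 5
f 6 8 2
f 4 8 3
f 7 5 3
f 3 8 7
f 7 6 5
f 8 6 7
f 10 12 9
f 13 10 9
f 9 12 11
f 11 13 9
f 10 16 12
f 14 10 13
f 14 16 10
f 12 16 11
f 15 13 11
f 11 16 15
f 15 14 13
f 16 14 15
f 18 17 21
f 18 21 19
f 19 21 22
f 19 22 20
f 21 17 23
f 21 23 22
f 22 23 24
f 22 24 20
f 23 17 25
f 23 25 24
f 24 25 26
f 24 26 20
f 25 17 27
f 25 27 26
f 26 27 28
f 26 28 20
f 27 17 29
f 27 29 28
f 28 29 30
f 28 30 20
f 29 17 31
f 29 31 30
f 30 31 32
f 30 32 20
f 31 17 33
f 31 33 32
f 32 33 34
f 32 34 20
f 33 17 35
f 33 35 34
f 34 35 36
f 34 36 20
f 35 17 37
f 35 37 36
f 36 37 38
f 36 38 20
f 37 17 18
f 37 18 38
f 38 18 19
f 38 19 20
f 40 42 39
f 43 40 39
f 39 42 41
f 41 43 39
f 40 46 42
f 44 40 43
f 44 46 40
f 42 46 41
f 45 43 41
f 41 46 45
f 45 44 43
f 46 44 45
f 47 58 52
f 47 52 48
f 47 48 54
f 47 54 57
f 47 57 58
f 48 52 56
f 52 58 51
f 58 57 49
f 57 54 53
f 54 48 55
f 50 56 51
f 50 51 49
f 50 49 53
f 50 53 55
f 50 55 56
f 51 56 52
f 49 51 58
f 53 49 57
f 55 53 54
f 56 55 48



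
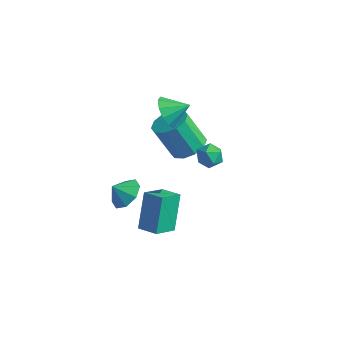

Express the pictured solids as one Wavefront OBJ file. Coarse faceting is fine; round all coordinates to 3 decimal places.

v 1.131 -3.145 -2.31
v 0.654 -2.196 -0.498
v 1.176 -1.909 -2.945
v 0.699 -0.961 -1.133
v 2.221 -3.059 -2.067
v 1.744 -2.111 -0.255
v 2.266 -1.824 -2.702
v 1.789 -0.875 -0.89
v -1.055 1.306 2.253
v -0.39 1.039 1.614
v -0.205 2.054 2.827
v -0.668 1.518 1.401
v -1.093 1.916 1.513
v -1.504 2.081 1.908
v -1.744 1.949 2.435
v -1.721 1.572 2.892
v -1.443 1.093 3.105
v -1.017 0.695 2.993
v -0.606 0.531 2.598
v -0.367 0.662 2.072
v -2.447 -0.236 -4.142
v -1.896 0.218 -3.471
v -2.893 -0.764 -3.418
v -2.54 0.578 -3.604
v -3.13 0.461 -4.053
v -3.32 -0.064 -4.553
v -2.999 -0.69 -4.813
v -2.355 -1.05 -4.679
v -1.765 -0.933 -4.231
v -1.575 -0.408 -3.73
v 3.31 0.252 2.817
v 3.714 -0.225 3.207
v 2.726 -0.655 2.313
v 3.13 -1.132 2.703
v 2.636 -0.704 3.042
v 2.997 -0.143 3.354
v 3.443 -0.737 2.166
v 3.804 -0.176 2.478
v 3.796 -0.835 2.805
v 3.297 -0.815 3.346
v 3.143 -0.065 2.174
v 2.644 -0.045 2.715
v -1.332 3.229 -1.997
v -0.417 3.364 -1.544
v -1.273 2.865 0.331
v -2.188 2.731 -0.123
v -0.725 3.921 -1.536
v -1.58 3.422 0.339
v -1.264 4.214 -1.704
v -2.12 3.716 0.17
v -1.829 4.131 -1.984
v -2.685 3.632 -0.11
v -2.205 3.704 -2.269
v -3.061 3.205 -0.395
v -2.247 3.095 -2.451
v -3.103 2.596 -0.576
v -1.94 2.538 -2.459
v -2.795 2.039 -0.584
v -1.4 2.244 -2.29
v -2.256 1.746 -0.416
v -0.835 2.328 -2.01
v -1.691 1.829 -0.136
v -0.459 2.755 -1.725
v -1.315 2.256 0.149
f 2 4 1
f 5 2 1
f 1 4 3
f 3 5 1
f 2 8 4
f 6 2 5
f 6 8 2
f 4 8 3
f 7 5 3
f 3 8 7
f 7 6 5
f 8 6 7
f 10 9 12
f 10 12 11
f 12 9 13
f 12 13 11
f 13 9 14
f 13 14 11
f 14 9 15
f 14 15 11
f 15 9 16
f 15 16 11
f 16 9 17
f 16 17 11
f 17 9 18
f 17 18 11
f 18 9 19
f 18 19 11
f 19 9 20
f 19 20 11
f 20 9 10
f 20 10 11
f 22 21 24
f 22 24 23
f 24 21 25
f 24 25 23
f 25 21 26
f 25 26 23
f 26 21 27
f 26 27 23
f 27 21 28
f 27 28 23
f 28 21 29
f 28 29 23
f 29 21 30
f 29 30 23
f 30 21 22
f 30 22 23
f 31 42 36
f 31 36 32
f 31 32 38
f 31 38 41
f 31 41 42
f 32 36 40
f 36 42 35
f 42 41 33
f 41 38 37
f 38 32 39
f 34 40 35
f 34 35 33
f 34 33 37
f 34 37 39
f 34 39 40
f 35 40 36
f 33 35 42
f 37 33 41
f 39 37 38
f 40 39 32
f 44 43 47
f 44 47 45
f 45 47 48
f 45 48 46
f 47 43 49
f 47 49 48
f 48 49 50
f 48 50 46
f 49 43 51
f 49 51 50
f 50 51 52
f 50 52 46
f 51 43 53
f 51 53 52
f 52 53 54
f 52 54 46
f 53 43 55
f 53 55 54
f 54 55 56
f 54 56 46
f 55 43 57
f 55 57 56
f 56 57 58
f 56 58 46
f 57 43 59
f 57 59 58
f 58 59 60
f 58 60 46
f 59 43 61
f 59 61 60
f 60 61 62
f 60 62 46
f 61 43 63
f 61 63 62
f 62 63 64
f 62 64 46
f 63 43 44
f 63 44 64
f 64 44 45
f 64 45 46



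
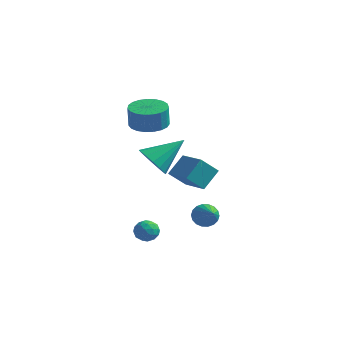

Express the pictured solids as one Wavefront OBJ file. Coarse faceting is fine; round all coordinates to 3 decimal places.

v -1.69 -3.093 1.757
v -1.209 -3.879 2.239
v -0.61 -1.667 3.003
v -0.891 -3.755 1.823
v -0.787 -3.455 1.388
v -0.926 -3.057 1.053
v -1.269 -2.669 0.906
v -1.725 -2.395 0.988
v -2.172 -2.307 1.275
v -2.489 -2.431 1.692
v -2.593 -2.732 2.126
v -2.454 -3.129 2.462
v -2.111 -3.517 2.608
v -1.655 -3.792 2.527
v -3.291 1.424 -1.529
v -2.978 2.499 -0.53
v -2.606 2.15 -2.525
v -2.294 3.225 -1.526
v -1.686 0.535 -1.074
v -1.374 1.61 -0.075
v -1.002 1.261 -2.07
v -0.689 2.336 -1.071
v -2.577 -2.41 -3.665
v -2.005 -2.561 -4.103
v -2.275 -3.319 -2.957
v -1.703 -3.47 -3.395
v -1.704 -2.855 -2.989
v -1.891 -2.294 -3.427
v -2.389 -3.586 -3.633
v -2.576 -3.025 -4.071
v -1.889 -3.288 -4.083
v -1.465 -2.836 -3.685
v -2.815 -3.044 -3.375
v -2.391 -2.592 -2.977
v -2.318 -2.406 -3.946
v -1.962 -3.474 -3.114
v -1.963 -3.113 -2.875
v -1.627 -3.202 -3.133
v -2.25 -2.249 -3.549
v -1.914 -2.338 -3.806
v -1.737 -2.511 -3.151
v -2.366 -3.542 -3.254
v -2.03 -3.631 -3.511
v -2.653 -2.678 -3.927
v -2.317 -2.767 -4.185
v -2.543 -3.369 -3.909
v -1.913 -2.922 -4.192
v -1.735 -3.456 -3.776
v -2.139 -3.524 -3.916
v -2.249 -3.194 -4.173
v -1.664 -2.657 -3.958
v -1.486 -3.19 -3.542
v -1.487 -2.829 -3.303
v -1.597 -2.499 -3.561
v -1.596 -3.084 -3.946
v -2.794 -2.69 -3.518
v -2.616 -3.223 -3.102
v -2.683 -3.381 -3.499
v -2.793 -3.051 -3.757
v -2.545 -2.424 -3.284
v -2.367 -2.958 -2.868
v -2.031 -2.686 -2.887
v -2.141 -2.356 -3.144
v -2.684 -2.796 -3.114
v -0.543 0.558 -3.635
v 0.068 1.017 -3.727
v 0.663 -0.818 -2.505
v -0.072 1.134 -3.437
v -0.305 1.136 -3.185
v -0.585 1.024 -3.023
v -0.857 0.819 -2.982
v -1.066 0.563 -3.07
v -1.172 0.306 -3.27
v -1.154 0.098 -3.543
v -1.014 -0.018 -3.833
v -0.781 -0.02 -4.085
v -0.501 0.092 -4.247
v -0.229 0.297 -4.288
v -0.019 0.553 -4.199
v 0.087 0.81 -3.999
v -3.268 -0.661 3.148
v -2.188 -0.642 3.136
v -2.172 -0.759 4.44
v -3.252 -0.779 4.452
v -2.289 -0.206 3.176
v -2.273 -0.324 4.481
v -2.559 0.151 3.212
v -2.543 0.034 4.516
v -2.952 0.368 3.236
v -2.935 0.25 4.541
v -3.399 0.406 3.245
v -3.383 0.289 4.55
v -3.824 0.26 3.238
v -3.807 0.143 4.542
v -4.153 -0.045 3.214
v -4.136 -0.162 4.519
v -4.328 -0.457 3.179
v -4.312 -0.574 4.484
v -4.321 -0.904 3.139
v -4.304 -1.021 4.444
v -4.131 -1.309 3.1
v -4.115 -1.427 4.405
v -3.792 -1.602 3.07
v -3.776 -1.72 4.374
v -3.363 -1.733 3.052
v -3.346 -1.85 4.357
v -2.917 -1.678 3.052
v -2.901 -1.796 4.356
v -2.532 -1.447 3.068
v -2.516 -1.565 4.372
v -2.274 -1.081 3.097
v -2.258 -1.198 4.402
f 2 1 4
f 2 4 3
f 4 1 5
f 4 5 3
f 5 1 6
f 5 6 3
f 6 1 7
f 6 7 3
f 7 1 8
f 7 8 3
f 8 1 9
f 8 9 3
f 9 1 10
f 9 10 3
f 10 1 11
f 10 11 3
f 11 1 12
f 11 12 3
f 12 1 13
f 12 13 3
f 13 1 14
f 13 14 3
f 14 1 2
f 14 2 3
f 16 18 15
f 19 16 15
f 15 18 17
f 17 19 15
f 16 22 18
f 20 16 19
f 20 22 16
f 18 22 17
f 21 19 17
f 17 22 21
f 21 20 19
f 22 20 21
f 23 60 39
f 60 34 63
f 39 63 28
f 60 63 39
f 23 39 35
f 39 28 40
f 35 40 24
f 39 40 35
f 23 35 44
f 35 24 45
f 44 45 30
f 35 45 44
f 23 44 56
f 44 30 59
f 56 59 33
f 44 59 56
f 23 56 60
f 56 33 64
f 60 64 34
f 56 64 60
f 24 40 51
f 40 28 54
f 51 54 32
f 40 54 51
f 28 63 41
f 63 34 62
f 41 62 27
f 63 62 41
f 34 64 61
f 64 33 57
f 61 57 25
f 64 57 61
f 33 59 58
f 59 30 46
f 58 46 29
f 59 46 58
f 30 45 50
f 45 24 47
f 50 47 31
f 45 47 50
f 26 52 38
f 52 32 53
f 38 53 27
f 52 53 38
f 26 38 36
f 38 27 37
f 36 37 25
f 38 37 36
f 26 36 43
f 36 25 42
f 43 42 29
f 36 42 43
f 26 43 48
f 43 29 49
f 48 49 31
f 43 49 48
f 26 48 52
f 48 31 55
f 52 55 32
f 48 55 52
f 27 53 41
f 53 32 54
f 41 54 28
f 53 54 41
f 25 37 61
f 37 27 62
f 61 62 34
f 37 62 61
f 29 42 58
f 42 25 57
f 58 57 33
f 42 57 58
f 31 49 50
f 49 29 46
f 50 46 30
f 49 46 50
f 32 55 51
f 55 31 47
f 51 47 24
f 55 47 51
f 66 65 68
f 66 68 67
f 68 65 69
f 68 69 67
f 69 65 70
f 69 70 67
f 70 65 71
f 70 71 67
f 71 65 72
f 71 72 67
f 72 65 73
f 72 73 67
f 73 65 74
f 73 74 67
f 74 65 75
f 74 75 67
f 75 65 76
f 75 76 67
f 76 65 77
f 76 77 67
f 77 65 78
f 77 78 67
f 78 65 79
f 78 79 67
f 79 65 80
f 79 80 67
f 80 65 66
f 80 66 67
f 82 81 85
f 82 85 83
f 83 85 86
f 83 86 84
f 85 81 87
f 85 87 86
f 86 87 88
f 86 88 84
f 87 81 89
f 87 89 88
f 88 89 90
f 88 90 84
f 89 81 91
f 89 91 90
f 90 91 92
f 90 92 84
f 91 81 93
f 91 93 92
f 92 93 94
f 92 94 84
f 93 81 95
f 93 95 94
f 94 95 96
f 94 96 84
f 95 81 97
f 95 97 96
f 96 97 98
f 96 98 84
f 97 81 99
f 97 99 98
f 98 99 100
f 98 100 84
f 99 81 101
f 99 101 100
f 100 101 102
f 100 102 84
f 101 81 103
f 101 103 102
f 102 103 104
f 102 104 84
f 103 81 105
f 103 105 104
f 104 105 106
f 104 106 84
f 105 81 107
f 105 107 106
f 106 107 108
f 106 108 84
f 107 81 109
f 107 109 108
f 108 109 110
f 108 110 84
f 109 81 111
f 109 111 110
f 110 111 112
f 110 112 84
f 111 81 82
f 111 82 112
f 112 82 83
f 112 83 84



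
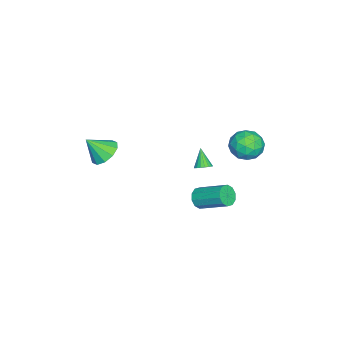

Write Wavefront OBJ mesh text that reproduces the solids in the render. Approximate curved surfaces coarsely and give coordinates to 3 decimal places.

v -0.821 2.385 2.703
v -0.451 2.564 3.021
v -1.499 2.015 3.697
v -0.59 2.748 2.995
v -0.774 2.859 2.911
v -0.968 2.877 2.785
v -1.132 2.797 2.644
v -1.235 2.636 2.513
v -1.256 2.425 2.421
v -1.19 2.206 2.384
v -1.052 2.023 2.41
v -0.867 1.911 2.494
v -0.674 1.893 2.62
v -0.509 1.973 2.761
v -0.406 2.134 2.892
v -0.386 2.345 2.984
v -2.519 1.697 -1.546
v -1.905 1.414 -1.299
v -1.508 3.139 -0.306
v -2.121 3.423 -0.554
v -1.817 1.616 -1.685
v -1.42 3.341 -0.693
v -1.997 1.849 -2.019
v -1.6 3.574 -1.026
v -2.376 2.024 -2.172
v -1.979 3.75 -1.179
v -2.81 2.075 -2.086
v -2.413 3.8 -1.093
v -3.132 1.981 -1.794
v -2.735 3.706 -0.801
v -3.22 1.779 -1.407
v -2.823 3.504 -0.415
v -3.04 1.546 -1.074
v -2.643 3.271 -0.081
v -2.661 1.37 -0.921
v -2.264 3.096 0.072
v -2.227 1.32 -1.007
v -1.83 3.045 -0.014
v -1.32 -3.456 2.151
v -0.808 -4.018 1.533
v -0.94 -4.404 3.329
v -0.435 -3.595 1.753
v -0.401 -3.118 2.125
v -0.717 -2.771 2.507
v -1.264 -2.685 2.753
v -1.833 -2.893 2.768
v -2.205 -3.317 2.548
v -2.24 -3.794 2.176
v -1.923 -4.141 1.794
v -1.376 -4.227 1.548
v -4.141 4.962 2.683
v -3.524 4.627 1.872
v -4.256 3.333 3.268
v -3.639 2.998 2.457
v -3.218 3.601 3.238
v -3.147 4.608 2.876
v -4.633 3.352 2.264
v -4.562 4.359 1.902
v -3.828 3.632 1.613
v -2.954 3.786 2.215
v -4.826 4.174 2.925
v -3.952 4.328 3.527
v -3.822 4.938 2.226
v -3.958 3.022 2.914
v -3.711 3.377 3.373
v -3.348 3.18 2.896
v -3.601 4.927 2.816
v -3.238 4.73 2.34
v -3.059 4.127 3.142
v -4.542 3.23 2.8
v -4.179 3.033 2.324
v -4.432 4.78 2.244
v -4.069 4.583 1.767
v -4.721 3.833 1.998
v -3.638 4.156 1.597
v -3.706 3.198 1.941
v -4.29 3.406 1.828
v -4.248 3.998 1.615
v -3.124 4.247 1.951
v -3.192 3.289 2.295
v -2.945 3.643 2.754
v -2.903 4.235 2.541
v -3.303 3.662 1.799
v -4.588 4.671 2.845
v -4.656 3.713 3.189
v -4.877 3.725 2.599
v -4.835 4.317 2.386
v -4.074 4.762 3.199
v -4.142 3.804 3.543
v -3.532 3.962 3.525
v -3.49 4.554 3.312
v -4.477 4.298 3.341
f 2 1 4
f 2 4 3
f 4 1 5
f 4 5 3
f 5 1 6
f 5 6 3
f 6 1 7
f 6 7 3
f 7 1 8
f 7 8 3
f 8 1 9
f 8 9 3
f 9 1 10
f 9 10 3
f 10 1 11
f 10 11 3
f 11 1 12
f 11 12 3
f 12 1 13
f 12 13 3
f 13 1 14
f 13 14 3
f 14 1 15
f 14 15 3
f 15 1 16
f 15 16 3
f 16 1 2
f 16 2 3
f 18 17 21
f 18 21 19
f 19 21 22
f 19 22 20
f 21 17 23
f 21 23 22
f 22 23 24
f 22 24 20
f 23 17 25
f 23 25 24
f 24 25 26
f 24 26 20
f 25 17 27
f 25 27 26
f 26 27 28
f 26 28 20
f 27 17 29
f 27 29 28
f 28 29 30
f 28 30 20
f 29 17 31
f 29 31 30
f 30 31 32
f 30 32 20
f 31 17 33
f 31 33 32
f 32 33 34
f 32 34 20
f 33 17 35
f 33 35 34
f 34 35 36
f 34 36 20
f 35 17 37
f 35 37 36
f 36 37 38
f 36 38 20
f 37 17 18
f 37 18 38
f 38 18 19
f 38 19 20
f 40 39 42
f 40 42 41
f 42 39 43
f 42 43 41
f 43 39 44
f 43 44 41
f 44 39 45
f 44 45 41
f 45 39 46
f 45 46 41
f 46 39 47
f 46 47 41
f 47 39 48
f 47 48 41
f 48 39 49
f 48 49 41
f 49 39 50
f 49 50 41
f 50 39 40
f 50 40 41
f 51 88 67
f 88 62 91
f 67 91 56
f 88 91 67
f 51 67 63
f 67 56 68
f 63 68 52
f 67 68 63
f 51 63 72
f 63 52 73
f 72 73 58
f 63 73 72
f 51 72 84
f 72 58 87
f 84 87 61
f 72 87 84
f 51 84 88
f 84 61 92
f 88 92 62
f 84 92 88
f 52 68 79
f 68 56 82
f 79 82 60
f 68 82 79
f 56 91 69
f 91 62 90
f 69 90 55
f 91 90 69
f 62 92 89
f 92 61 85
f 89 85 53
f 92 85 89
f 61 87 86
f 87 58 74
f 86 74 57
f 87 74 86
f 58 73 78
f 73 52 75
f 78 75 59
f 73 75 78
f 54 80 66
f 80 60 81
f 66 81 55
f 80 81 66
f 54 66 64
f 66 55 65
f 64 65 53
f 66 65 64
f 54 64 71
f 64 53 70
f 71 70 57
f 64 70 71
f 54 71 76
f 71 57 77
f 76 77 59
f 71 77 76
f 54 76 80
f 76 59 83
f 80 83 60
f 76 83 80
f 55 81 69
f 81 60 82
f 69 82 56
f 81 82 69
f 53 65 89
f 65 55 90
f 89 90 62
f 65 90 89
f 57 70 86
f 70 53 85
f 86 85 61
f 70 85 86
f 59 77 78
f 77 57 74
f 78 74 58
f 77 74 78
f 60 83 79
f 83 59 75
f 79 75 52
f 83 75 79



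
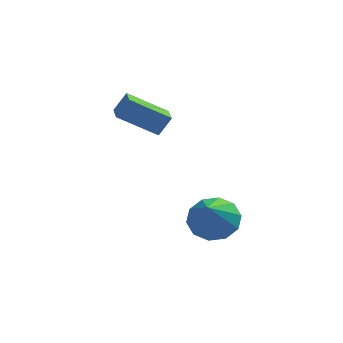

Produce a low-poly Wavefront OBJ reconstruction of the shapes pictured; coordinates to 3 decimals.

v 0.044 -2.156 -0.436
v 1.016 -2.091 -0.26
v -0.124 -3.424 0.956
v 0.732 -1.674 0.086
v 0.186 -1.44 0.233
v -0.415 -1.481 0.124
v -0.84 -1.779 -0.199
v -0.928 -2.222 -0.612
v -0.645 -2.639 -0.958
v -0.099 -2.872 -1.105
v 0.502 -2.832 -0.996
v 0.928 -2.534 -0.673
v -3.484 -1.14 4.064
v -3.035 -0.898 4.817
v -3.682 -0.091 3.844
v -3.232 0.152 4.597
v -1.988 -1.052 3.143
v -1.538 -0.809 3.896
v -2.185 -0.002 2.923
v -1.736 0.24 3.676
f 2 1 4
f 2 4 3
f 4 1 5
f 4 5 3
f 5 1 6
f 5 6 3
f 6 1 7
f 6 7 3
f 7 1 8
f 7 8 3
f 8 1 9
f 8 9 3
f 9 1 10
f 9 10 3
f 10 1 11
f 10 11 3
f 11 1 12
f 11 12 3
f 12 1 2
f 12 2 3
f 14 16 13
f 17 14 13
f 13 16 15
f 15 17 13
f 14 20 16
f 18 14 17
f 18 20 14
f 16 20 15
f 19 17 15
f 15 20 19
f 19 18 17
f 20 18 19



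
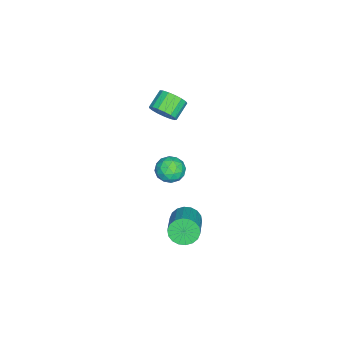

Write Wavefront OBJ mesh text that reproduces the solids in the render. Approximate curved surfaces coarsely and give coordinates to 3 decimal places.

v 2.463 0.865 -1.244
v 2.902 0.372 -1.81
v 4.676 0.861 -0.862
v 4.237 1.355 -0.296
v 2.898 0.719 -1.983
v 4.672 1.208 -1.035
v 2.809 1.094 -2.009
v 4.583 1.583 -1.061
v 2.651 1.425 -1.883
v 4.424 1.914 -0.935
v 2.455 1.644 -1.631
v 4.229 2.134 -0.683
v 2.262 1.71 -1.303
v 4.035 2.199 -0.354
v 2.108 1.608 -0.962
v 3.882 2.097 -0.014
v 2.024 1.359 -0.678
v 3.798 1.848 0.27
v 2.028 1.012 -0.505
v 3.802 1.501 0.443
v 2.117 0.637 -0.479
v 3.891 1.126 0.469
v 2.276 0.306 -0.605
v 4.049 0.795 0.343
v 2.471 0.086 -0.857
v 4.245 0.576 0.091
v 2.665 0.021 -1.186
v 4.438 0.51 -0.237
v 2.818 0.123 -1.526
v 4.592 0.612 -0.578
v -2.927 -2.332 2.195
v -2.499 -2.452 2.955
v -3.546 -2.188 3.585
v -3.973 -2.068 2.825
v -2.445 -2.043 2.872
v -3.492 -1.778 3.503
v -2.502 -1.699 2.635
v -3.548 -1.435 3.265
v -2.656 -1.501 2.296
v -3.702 -1.237 2.927
v -2.871 -1.493 1.935
v -3.918 -1.229 2.565
v -3.1 -1.677 1.633
v -4.146 -1.413 2.263
v -3.289 -2.012 1.459
v -4.335 -1.747 2.09
v -3.395 -2.419 1.455
v -4.441 -2.155 2.085
v -3.393 -2.807 1.619
v -4.44 -2.543 2.25
v -3.285 -3.086 1.916
v -4.332 -2.822 2.546
v -3.095 -3.192 2.276
v -4.141 -2.928 2.907
v -2.866 -3.101 2.618
v -3.913 -2.837 3.248
v -2.651 -2.834 2.863
v -3.698 -2.57 3.493
v -0.168 -0.547 0.491
v 0.384 -0.753 -0.209
v -1.264 -1.307 -0.151
v -0.712 -1.513 -0.851
v -0.561 -1.878 -0.025
v 0.117 -1.408 0.371
v -0.997 -0.652 -0.731
v -0.319 -0.182 -0.335
v -0.128 -0.818 -0.964
v 0.142 -1.575 -0.527
v -1.022 -0.485 0.167
v -0.752 -1.242 0.604
v 0.204 -0.583 0.197
v -1.084 -1.477 -0.557
v -0.995 -1.691 -0.072
v -0.67 -1.812 -0.483
v 0.047 -0.968 0.538
v 0.372 -1.089 0.127
v -0.184 -1.75 0.235
v -1.252 -0.971 -0.487
v -0.927 -1.092 -0.898
v -0.21 -0.248 0.123
v 0.115 -0.369 -0.288
v -0.696 -0.31 -0.595
v 0.228 -0.743 -0.657
v -0.416 -1.189 -1.035
v -0.584 -0.683 -0.965
v -0.186 -0.407 -0.732
v 0.387 -1.188 -0.401
v -0.258 -1.635 -0.778
v -0.169 -1.849 -0.293
v 0.229 -1.573 -0.06
v 0.086 -1.226 -0.845
v -0.622 -0.425 0.418
v -1.267 -0.872 0.041
v -1.109 -0.487 -0.3
v -0.711 -0.211 -0.067
v -0.464 -0.871 0.675
v -1.108 -1.317 0.297
v -0.694 -1.653 0.372
v -0.296 -1.377 0.605
v -0.966 -0.834 0.485
f 2 1 5
f 2 5 3
f 3 5 6
f 3 6 4
f 5 1 7
f 5 7 6
f 6 7 8
f 6 8 4
f 7 1 9
f 7 9 8
f 8 9 10
f 8 10 4
f 9 1 11
f 9 11 10
f 10 11 12
f 10 12 4
f 11 1 13
f 11 13 12
f 12 13 14
f 12 14 4
f 13 1 15
f 13 15 14
f 14 15 16
f 14 16 4
f 15 1 17
f 15 17 16
f 16 17 18
f 16 18 4
f 17 1 19
f 17 19 18
f 18 19 20
f 18 20 4
f 19 1 21
f 19 21 20
f 20 21 22
f 20 22 4
f 21 1 23
f 21 23 22
f 22 23 24
f 22 24 4
f 23 1 25
f 23 25 24
f 24 25 26
f 24 26 4
f 25 1 27
f 25 27 26
f 26 27 28
f 26 28 4
f 27 1 29
f 27 29 28
f 28 29 30
f 28 30 4
f 29 1 2
f 29 2 30
f 30 2 3
f 30 3 4
f 32 31 35
f 32 35 33
f 33 35 36
f 33 36 34
f 35 31 37
f 35 37 36
f 36 37 38
f 36 38 34
f 37 31 39
f 37 39 38
f 38 39 40
f 38 40 34
f 39 31 41
f 39 41 40
f 40 41 42
f 40 42 34
f 41 31 43
f 41 43 42
f 42 43 44
f 42 44 34
f 43 31 45
f 43 45 44
f 44 45 46
f 44 46 34
f 45 31 47
f 45 47 46
f 46 47 48
f 46 48 34
f 47 31 49
f 47 49 48
f 48 49 50
f 48 50 34
f 49 31 51
f 49 51 50
f 50 51 52
f 50 52 34
f 51 31 53
f 51 53 52
f 52 53 54
f 52 54 34
f 53 31 55
f 53 55 54
f 54 55 56
f 54 56 34
f 55 31 57
f 55 57 56
f 56 57 58
f 56 58 34
f 57 31 32
f 57 32 58
f 58 32 33
f 58 33 34
f 59 96 75
f 96 70 99
f 75 99 64
f 96 99 75
f 59 75 71
f 75 64 76
f 71 76 60
f 75 76 71
f 59 71 80
f 71 60 81
f 80 81 66
f 71 81 80
f 59 80 92
f 80 66 95
f 92 95 69
f 80 95 92
f 59 92 96
f 92 69 100
f 96 100 70
f 92 100 96
f 60 76 87
f 76 64 90
f 87 90 68
f 76 90 87
f 64 99 77
f 99 70 98
f 77 98 63
f 99 98 77
f 70 100 97
f 100 69 93
f 97 93 61
f 100 93 97
f 69 95 94
f 95 66 82
f 94 82 65
f 95 82 94
f 66 81 86
f 81 60 83
f 86 83 67
f 81 83 86
f 62 88 74
f 88 68 89
f 74 89 63
f 88 89 74
f 62 74 72
f 74 63 73
f 72 73 61
f 74 73 72
f 62 72 79
f 72 61 78
f 79 78 65
f 72 78 79
f 62 79 84
f 79 65 85
f 84 85 67
f 79 85 84
f 62 84 88
f 84 67 91
f 88 91 68
f 84 91 88
f 63 89 77
f 89 68 90
f 77 90 64
f 89 90 77
f 61 73 97
f 73 63 98
f 97 98 70
f 73 98 97
f 65 78 94
f 78 61 93
f 94 93 69
f 78 93 94
f 67 85 86
f 85 65 82
f 86 82 66
f 85 82 86
f 68 91 87
f 91 67 83
f 87 83 60
f 91 83 87



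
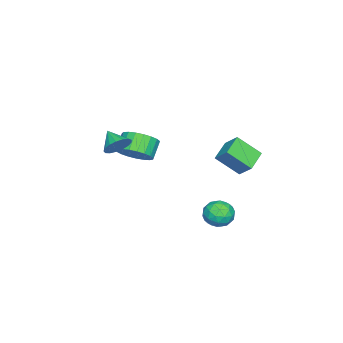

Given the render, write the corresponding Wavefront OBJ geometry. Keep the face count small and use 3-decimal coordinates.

v 1.453 -3.133 0.191
v 2.058 -3.251 0.563
v 0.947 -3.907 0.769
v 1.895 -3.008 0.745
v 1.631 -2.794 0.801
v 1.326 -2.658 0.716
v 1.05 -2.63 0.512
v 0.866 -2.718 0.234
v 0.817 -2.901 -0.054
v 0.914 -3.137 -0.286
v 1.134 -3.372 -0.408
v 1.427 -3.553 -0.393
v 1.726 -3.637 -0.245
v 1.963 -3.606 0.004
v 2.082 -3.467 0.296
v 2.768 3.116 -1.565
v 3.488 3.381 -1.698
v 3.132 1.959 -1.902
v 3.852 2.224 -2.035
v 3.579 2.188 -1.307
v 3.354 2.903 -1.099
v 3.266 2.437 -2.501
v 3.041 3.152 -2.293
v 3.795 2.961 -2.277
v 3.989 2.807 -1.539
v 2.631 2.533 -2.061
v 2.825 2.379 -1.323
v 3.096 3.35 -1.602
v 3.524 1.99 -1.998
v 3.364 1.969 -1.57
v 3.786 2.124 -1.648
v 3.017 3.069 -1.25
v 3.44 3.225 -1.328
v 3.494 2.524 -1.098
v 3.18 2.115 -2.272
v 3.603 2.271 -2.35
v 2.834 3.216 -1.952
v 3.256 3.371 -2.03
v 3.126 2.816 -2.502
v 3.7 3.259 -2.02
v 3.914 2.579 -2.218
v 3.569 2.704 -2.492
v 3.437 3.125 -2.37
v 3.813 3.169 -1.587
v 4.027 2.489 -1.785
v 3.867 2.467 -1.357
v 3.735 2.888 -1.234
v 3.994 2.922 -1.927
v 2.593 2.851 -1.815
v 2.807 2.171 -2.013
v 2.885 2.452 -2.366
v 2.753 2.873 -2.243
v 2.706 2.761 -1.382
v 2.92 2.081 -1.58
v 3.183 2.215 -1.23
v 3.051 2.636 -1.108
v 2.626 2.418 -1.673
v -0.73 -3.329 -1.574
v -0.12 -3.676 -0.948
v -0.9 -3.698 -0.201
v -1.51 -3.351 -0.826
v -0.081 -3.29 -0.895
v -0.86 -3.313 -0.148
v -0.153 -2.912 -0.96
v -0.933 -2.934 -0.212
v -0.326 -2.605 -1.13
v -1.105 -2.628 -0.383
v -0.568 -2.424 -1.378
v -1.348 -2.446 -0.63
v -0.839 -2.399 -1.659
v -1.618 -2.421 -0.911
v -1.09 -2.535 -1.925
v -1.87 -2.557 -1.178
v -1.28 -2.808 -2.131
v -2.059 -2.83 -1.383
v -1.374 -3.171 -2.24
v -2.153 -3.194 -1.493
v -1.357 -3.562 -2.234
v -2.137 -3.584 -1.487
v -1.232 -3.912 -2.114
v -2.011 -3.934 -1.367
v -1.02 -4.161 -1.901
v -1.799 -4.184 -1.153
v -0.758 -4.267 -1.63
v -1.537 -4.289 -0.883
v -0.491 -4.21 -1.351
v -1.27 -4.232 -0.603
v -0.266 -4.001 -1.109
v -1.045 -4.023 -0.362
v -1.896 0.808 -0.443
v -1.624 1.519 0.265
v -2.215 1.915 -1.434
v -1.942 2.627 -0.726
v -0.738 0.773 -0.854
v -0.465 1.485 -0.146
v -1.056 1.881 -1.845
v -0.784 2.592 -1.137
f 2 1 4
f 2 4 3
f 4 1 5
f 4 5 3
f 5 1 6
f 5 6 3
f 6 1 7
f 6 7 3
f 7 1 8
f 7 8 3
f 8 1 9
f 8 9 3
f 9 1 10
f 9 10 3
f 10 1 11
f 10 11 3
f 11 1 12
f 11 12 3
f 12 1 13
f 12 13 3
f 13 1 14
f 13 14 3
f 14 1 15
f 14 15 3
f 15 1 2
f 15 2 3
f 16 53 32
f 53 27 56
f 32 56 21
f 53 56 32
f 16 32 28
f 32 21 33
f 28 33 17
f 32 33 28
f 16 28 37
f 28 17 38
f 37 38 23
f 28 38 37
f 16 37 49
f 37 23 52
f 49 52 26
f 37 52 49
f 16 49 53
f 49 26 57
f 53 57 27
f 49 57 53
f 17 33 44
f 33 21 47
f 44 47 25
f 33 47 44
f 21 56 34
f 56 27 55
f 34 55 20
f 56 55 34
f 27 57 54
f 57 26 50
f 54 50 18
f 57 50 54
f 26 52 51
f 52 23 39
f 51 39 22
f 52 39 51
f 23 38 43
f 38 17 40
f 43 40 24
f 38 40 43
f 19 45 31
f 45 25 46
f 31 46 20
f 45 46 31
f 19 31 29
f 31 20 30
f 29 30 18
f 31 30 29
f 19 29 36
f 29 18 35
f 36 35 22
f 29 35 36
f 19 36 41
f 36 22 42
f 41 42 24
f 36 42 41
f 19 41 45
f 41 24 48
f 45 48 25
f 41 48 45
f 20 46 34
f 46 25 47
f 34 47 21
f 46 47 34
f 18 30 54
f 30 20 55
f 54 55 27
f 30 55 54
f 22 35 51
f 35 18 50
f 51 50 26
f 35 50 51
f 24 42 43
f 42 22 39
f 43 39 23
f 42 39 43
f 25 48 44
f 48 24 40
f 44 40 17
f 48 40 44
f 59 58 62
f 59 62 60
f 60 62 63
f 60 63 61
f 62 58 64
f 62 64 63
f 63 64 65
f 63 65 61
f 64 58 66
f 64 66 65
f 65 66 67
f 65 67 61
f 66 58 68
f 66 68 67
f 67 68 69
f 67 69 61
f 68 58 70
f 68 70 69
f 69 70 71
f 69 71 61
f 70 58 72
f 70 72 71
f 71 72 73
f 71 73 61
f 72 58 74
f 72 74 73
f 73 74 75
f 73 75 61
f 74 58 76
f 74 76 75
f 75 76 77
f 75 77 61
f 76 58 78
f 76 78 77
f 77 78 79
f 77 79 61
f 78 58 80
f 78 80 79
f 79 80 81
f 79 81 61
f 80 58 82
f 80 82 81
f 81 82 83
f 81 83 61
f 82 58 84
f 82 84 83
f 83 84 85
f 83 85 61
f 84 58 86
f 84 86 85
f 85 86 87
f 85 87 61
f 86 58 88
f 86 88 87
f 87 88 89
f 87 89 61
f 88 58 59
f 88 59 89
f 89 59 60
f 89 60 61
f 91 93 90
f 94 91 90
f 90 93 92
f 92 94 90
f 91 97 93
f 95 91 94
f 95 97 91
f 93 97 92
f 96 94 92
f 92 97 96
f 96 95 94
f 97 95 96

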